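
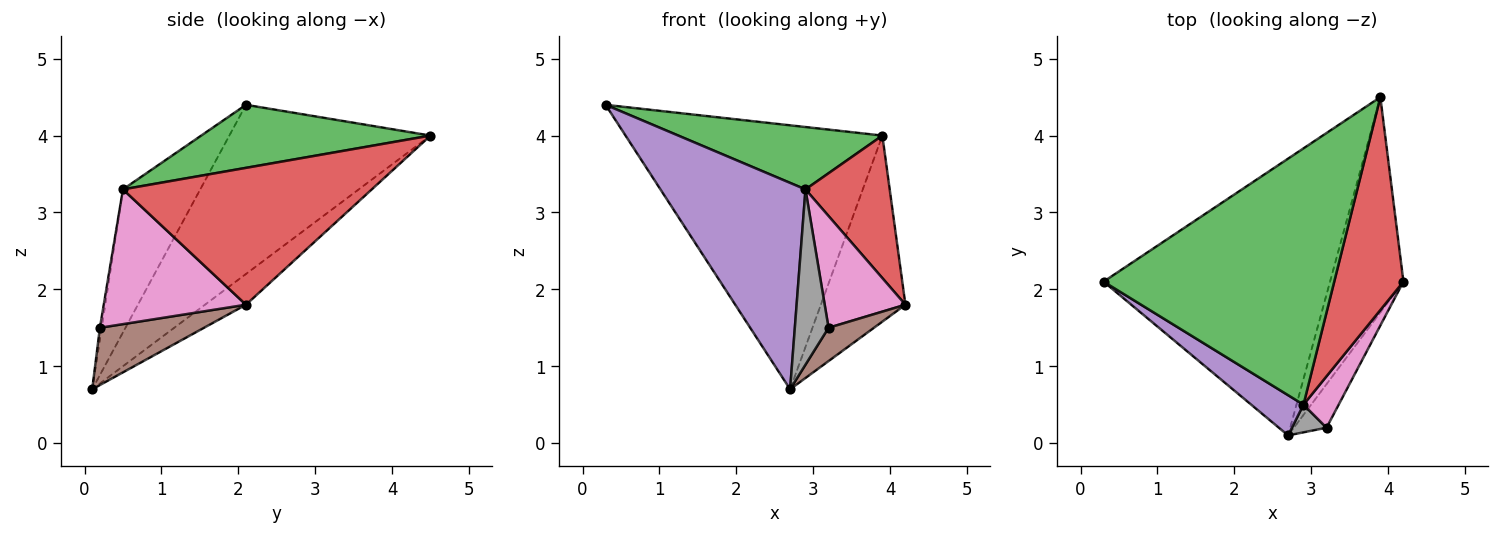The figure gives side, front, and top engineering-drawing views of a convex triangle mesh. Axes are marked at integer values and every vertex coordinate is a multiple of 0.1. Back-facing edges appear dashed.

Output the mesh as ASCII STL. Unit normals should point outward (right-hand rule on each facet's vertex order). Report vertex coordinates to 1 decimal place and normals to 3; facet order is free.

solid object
 facet normal -0.475 0.607 -0.637
  outer loop
   vertex 2.7 0.1 0.7
   vertex 0.3 2.1 4.4
   vertex 3.9 4.5 4.0
  endloop
 endfacet
 facet normal -0.302 0.623 -0.721
  outer loop
   vertex 2.7 0.1 0.7
   vertex 3.9 4.5 4.0
   vertex 4.2 2.1 1.8
  endloop
 endfacet
 facet normal 0.257 -0.229 0.939
  outer loop
   vertex 2.9 0.5 3.3
   vertex 3.9 4.5 4.0
   vertex 0.3 2.1 4.4
  endloop
 endfacet
 facet normal 0.854 -0.289 0.432
  outer loop
   vertex 2.9 0.5 3.3
   vertex 4.2 2.1 1.8
   vertex 3.9 4.5 4.0
  endloop
 endfacet
 facet normal -0.464 -0.870 0.169
  outer loop
   vertex 2.9 0.5 3.3
   vertex 0.3 2.1 4.4
   vertex 2.7 0.1 0.7
  endloop
 endfacet
 facet normal 0.812 -0.354 -0.463
  outer loop
   vertex 3.2 0.2 1.5
   vertex 2.7 0.1 0.7
   vertex 4.2 2.1 1.8
  endloop
 endfacet
 facet normal 0.848 -0.481 0.222
  outer loop
   vertex 3.2 0.2 1.5
   vertex 4.2 2.1 1.8
   vertex 2.9 0.5 3.3
  endloop
 endfacet
 facet normal -0.052 -0.986 0.156
  outer loop
   vertex 3.2 0.2 1.5
   vertex 2.9 0.5 3.3
   vertex 2.7 0.1 0.7
  endloop
 endfacet
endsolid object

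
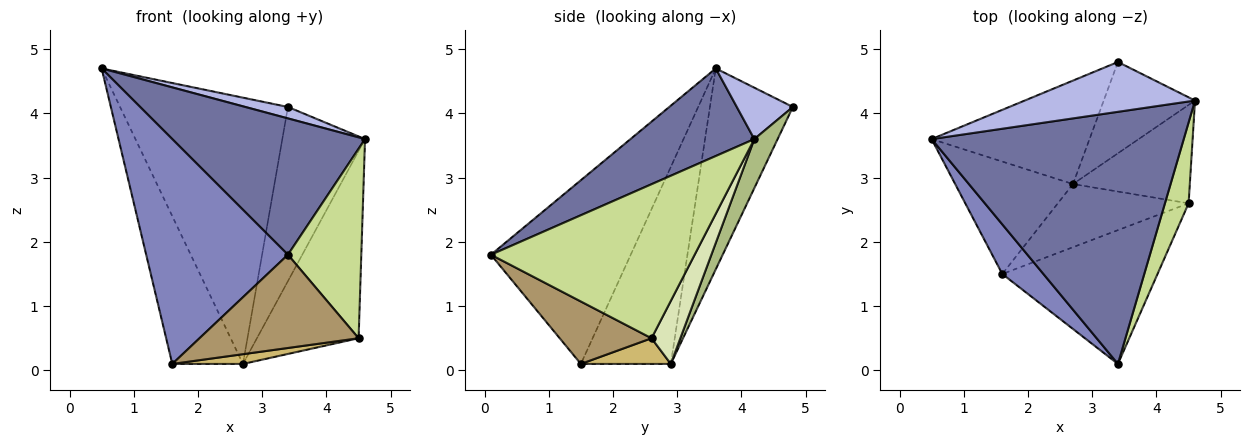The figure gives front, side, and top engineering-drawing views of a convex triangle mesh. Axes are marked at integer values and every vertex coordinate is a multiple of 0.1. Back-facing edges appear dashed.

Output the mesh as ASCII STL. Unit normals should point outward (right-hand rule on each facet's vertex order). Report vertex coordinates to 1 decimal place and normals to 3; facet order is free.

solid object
 facet normal 0.292 -0.455 0.841
  outer loop
   vertex 3.4 0.1 1.8
   vertex 4.6 4.2 3.6
   vertex 0.5 3.6 4.7
  endloop
 endfacet
 facet normal -0.694 -0.703 0.155
  outer loop
   vertex 1.6 1.5 0.1
   vertex 3.4 0.1 1.8
   vertex 0.5 3.6 4.7
  endloop
 endfacet
 facet normal -0.712 0.559 -0.425
  outer loop
   vertex 2.7 2.9 0.1
   vertex 1.6 1.5 0.1
   vertex 0.5 3.6 4.7
  endloop
 endfacet
 facet normal 0.282 -0.215 0.935
  outer loop
   vertex 3.4 4.8 4.1
   vertex 0.5 3.6 4.7
   vertex 4.6 4.2 3.6
  endloop
 endfacet
 facet normal -0.418 0.847 -0.329
  outer loop
   vertex 3.4 4.8 4.1
   vertex 2.7 2.9 0.1
   vertex 0.5 3.6 4.7
  endloop
 endfacet
 facet normal 0.242 0.859 -0.451
  outer loop
   vertex 3.4 4.8 4.1
   vertex 4.6 4.2 3.6
   vertex 2.7 2.9 0.1
  endloop
 endfacet
 facet normal 0.931 -0.335 0.143
  outer loop
   vertex 4.5 2.6 0.5
   vertex 4.6 4.2 3.6
   vertex 3.4 0.1 1.8
  endloop
 endfacet
 facet normal 0.243 0.859 -0.451
  outer loop
   vertex 4.5 2.6 0.5
   vertex 2.7 2.9 0.1
   vertex 4.6 4.2 3.6
  endloop
 endfacet
 facet normal 0.313 -0.543 -0.779
  outer loop
   vertex 4.5 2.6 0.5
   vertex 3.4 0.1 1.8
   vertex 1.6 1.5 0.1
  endloop
 endfacet
 facet normal 0.191 -0.150 -0.970
  outer loop
   vertex 4.5 2.6 0.5
   vertex 1.6 1.5 0.1
   vertex 2.7 2.9 0.1
  endloop
 endfacet
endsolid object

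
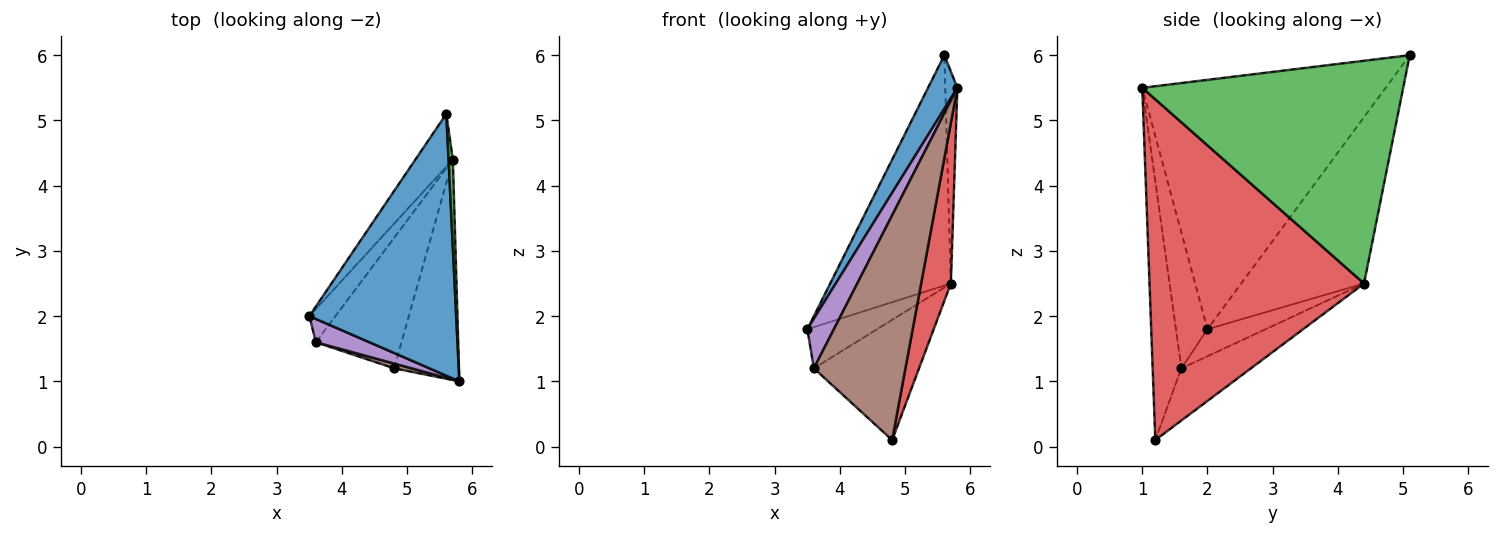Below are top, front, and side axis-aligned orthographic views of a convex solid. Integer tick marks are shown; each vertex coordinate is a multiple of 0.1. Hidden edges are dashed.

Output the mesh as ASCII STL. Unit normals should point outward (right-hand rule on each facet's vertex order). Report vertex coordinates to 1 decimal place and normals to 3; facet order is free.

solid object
 facet normal -0.857 -0.103 0.505
  outer loop
   vertex 5.6 5.1 6.0
   vertex 3.5 2.0 1.8
   vertex 5.8 1.0 5.5
  endloop
 endfacet
 facet normal -0.704 0.692 -0.159
  outer loop
   vertex 5.7 4.4 2.5
   vertex 3.5 2.0 1.8
   vertex 5.6 5.1 6.0
  endloop
 endfacet
 facet normal 0.999 0.046 0.019
  outer loop
   vertex 5.7 4.4 2.5
   vertex 5.6 5.1 6.0
   vertex 5.8 1.0 5.5
  endloop
 endfacet
 facet normal 0.973 -0.135 -0.185
  outer loop
   vertex 5.7 4.4 2.5
   vertex 5.8 1.0 5.5
   vertex 4.8 1.2 0.1
  endloop
 endfacet
 facet normal -0.733 -0.616 0.289
  outer loop
   vertex 3.6 1.6 1.2
   vertex 5.8 1.0 5.5
   vertex 3.5 2.0 1.8
  endloop
 endfacet
 facet normal -0.300 -0.954 0.020
  outer loop
   vertex 3.6 1.6 1.2
   vertex 4.8 1.2 0.1
   vertex 5.8 1.0 5.5
  endloop
 endfacet
 facet normal -0.545 0.653 -0.526
  outer loop
   vertex 3.6 1.6 1.2
   vertex 3.5 2.0 1.8
   vertex 5.7 4.4 2.5
  endloop
 endfacet
 facet normal -0.409 0.618 -0.671
  outer loop
   vertex 3.6 1.6 1.2
   vertex 5.7 4.4 2.5
   vertex 4.8 1.2 0.1
  endloop
 endfacet
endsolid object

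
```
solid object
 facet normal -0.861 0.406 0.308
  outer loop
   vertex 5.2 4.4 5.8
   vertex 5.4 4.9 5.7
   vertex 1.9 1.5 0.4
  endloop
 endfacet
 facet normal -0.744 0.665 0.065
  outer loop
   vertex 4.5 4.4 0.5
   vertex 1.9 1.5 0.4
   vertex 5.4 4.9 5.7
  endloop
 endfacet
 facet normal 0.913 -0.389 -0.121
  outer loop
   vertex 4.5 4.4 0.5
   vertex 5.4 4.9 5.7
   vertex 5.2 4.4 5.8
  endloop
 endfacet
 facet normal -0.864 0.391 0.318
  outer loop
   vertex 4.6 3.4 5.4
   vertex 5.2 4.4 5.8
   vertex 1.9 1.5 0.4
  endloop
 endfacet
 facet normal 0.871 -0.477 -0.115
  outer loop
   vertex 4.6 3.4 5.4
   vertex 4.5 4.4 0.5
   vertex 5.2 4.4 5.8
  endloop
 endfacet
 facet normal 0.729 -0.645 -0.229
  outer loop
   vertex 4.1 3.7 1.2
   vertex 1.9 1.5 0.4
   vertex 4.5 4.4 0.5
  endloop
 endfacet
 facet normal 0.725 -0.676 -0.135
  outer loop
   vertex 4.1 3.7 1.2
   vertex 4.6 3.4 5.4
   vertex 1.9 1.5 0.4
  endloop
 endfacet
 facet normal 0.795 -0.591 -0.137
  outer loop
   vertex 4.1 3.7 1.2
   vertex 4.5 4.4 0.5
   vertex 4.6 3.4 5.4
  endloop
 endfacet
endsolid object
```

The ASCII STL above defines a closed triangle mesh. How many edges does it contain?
12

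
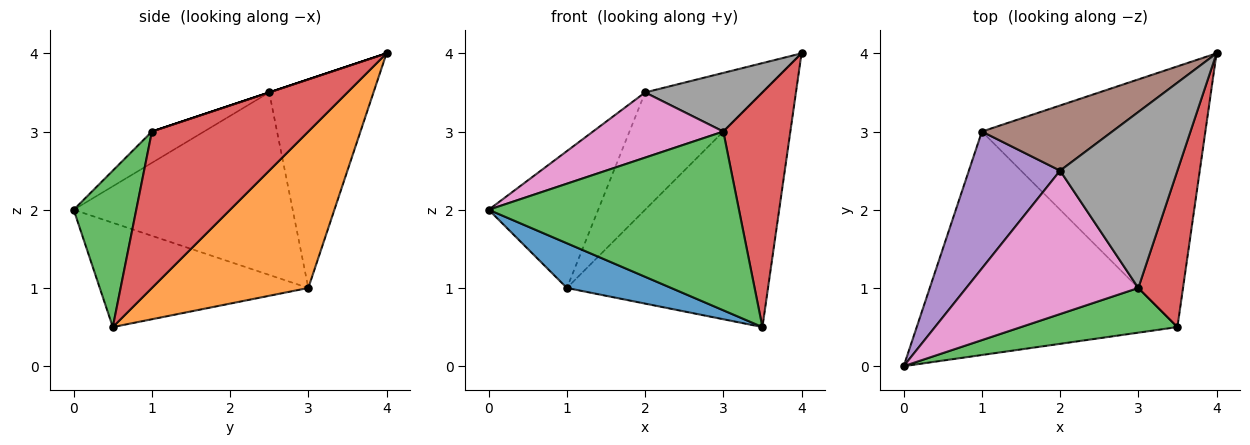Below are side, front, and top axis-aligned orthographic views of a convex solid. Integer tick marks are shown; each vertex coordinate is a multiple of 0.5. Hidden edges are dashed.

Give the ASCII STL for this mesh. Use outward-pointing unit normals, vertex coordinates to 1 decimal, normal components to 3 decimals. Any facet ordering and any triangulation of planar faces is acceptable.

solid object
 facet normal -0.365 -0.183 -0.913
  outer loop
   vertex 1.0 3.0 1.0
   vertex 3.5 0.5 0.5
   vertex 0.0 0.0 2.0
  endloop
 endfacet
 facet normal 0.462 0.593 -0.659
  outer loop
   vertex 1.0 3.0 1.0
   vertex 4.0 4.0 4.0
   vertex 3.5 0.5 0.5
  endloop
 endfacet
 facet normal 0.236 -0.943 0.236
  outer loop
   vertex 3.0 1.0 3.0
   vertex 0.0 0.0 2.0
   vertex 3.5 0.5 0.5
  endloop
 endfacet
 facet normal 0.889 -0.381 0.254
  outer loop
   vertex 3.0 1.0 3.0
   vertex 3.5 0.5 0.5
   vertex 4.0 4.0 4.0
  endloop
 endfacet
 facet normal -0.816 0.408 0.408
  outer loop
   vertex 2.0 2.5 3.5
   vertex 1.0 3.0 1.0
   vertex 0.0 0.0 2.0
  endloop
 endfacet
 facet normal -0.614 0.690 0.383
  outer loop
   vertex 2.0 2.5 3.5
   vertex 4.0 4.0 4.0
   vertex 1.0 3.0 1.0
  endloop
 endfacet
 facet normal -0.163 -0.408 0.898
  outer loop
   vertex 2.0 2.5 3.5
   vertex 0.0 0.0 2.0
   vertex 3.0 1.0 3.0
  endloop
 endfacet
 facet normal 0.000 -0.316 0.949
  outer loop
   vertex 2.0 2.5 3.5
   vertex 3.0 1.0 3.0
   vertex 4.0 4.0 4.0
  endloop
 endfacet
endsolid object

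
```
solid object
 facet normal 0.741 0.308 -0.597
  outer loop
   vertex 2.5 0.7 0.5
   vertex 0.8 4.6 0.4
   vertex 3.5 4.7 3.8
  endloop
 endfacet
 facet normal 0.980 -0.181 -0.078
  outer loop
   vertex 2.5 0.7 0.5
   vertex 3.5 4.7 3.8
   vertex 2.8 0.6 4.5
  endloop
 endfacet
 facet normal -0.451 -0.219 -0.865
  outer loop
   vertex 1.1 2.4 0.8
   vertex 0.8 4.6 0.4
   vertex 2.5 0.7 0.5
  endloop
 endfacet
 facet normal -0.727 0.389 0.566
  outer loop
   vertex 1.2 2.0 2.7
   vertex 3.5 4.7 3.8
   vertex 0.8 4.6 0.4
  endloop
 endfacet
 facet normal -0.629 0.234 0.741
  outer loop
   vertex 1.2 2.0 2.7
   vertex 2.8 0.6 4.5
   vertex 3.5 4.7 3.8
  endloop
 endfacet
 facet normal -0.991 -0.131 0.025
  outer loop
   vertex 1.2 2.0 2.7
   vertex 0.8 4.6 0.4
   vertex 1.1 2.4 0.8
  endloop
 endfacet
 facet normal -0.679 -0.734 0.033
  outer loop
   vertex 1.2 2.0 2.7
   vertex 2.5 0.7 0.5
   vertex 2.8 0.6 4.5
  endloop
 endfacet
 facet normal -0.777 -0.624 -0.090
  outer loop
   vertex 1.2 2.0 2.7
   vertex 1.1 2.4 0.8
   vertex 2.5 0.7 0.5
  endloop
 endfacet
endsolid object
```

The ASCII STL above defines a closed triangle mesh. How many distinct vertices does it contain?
6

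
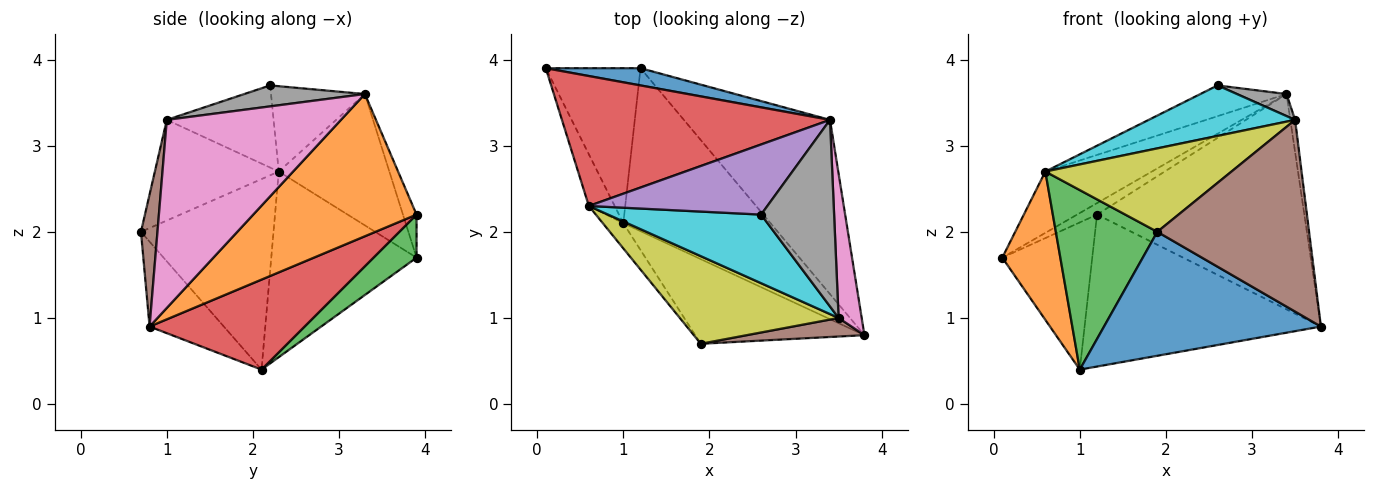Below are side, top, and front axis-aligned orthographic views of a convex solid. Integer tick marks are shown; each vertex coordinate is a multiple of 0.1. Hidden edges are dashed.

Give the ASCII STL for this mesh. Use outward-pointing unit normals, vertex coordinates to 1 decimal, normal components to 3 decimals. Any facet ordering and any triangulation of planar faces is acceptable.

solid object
 facet normal -0.272 -0.795 -0.542
  outer loop
   vertex 1.0 2.1 0.4
   vertex 3.8 0.8 0.9
   vertex 1.9 0.7 2.0
  endloop
 endfacet
 facet normal -0.921 -0.368 -0.128
  outer loop
   vertex 0.6 2.3 2.7
   vertex 0.1 3.9 1.7
   vertex 1.0 2.1 0.4
  endloop
 endfacet
 facet normal -0.791 -0.606 -0.085
  outer loop
   vertex 0.6 2.3 2.7
   vertex 1.0 2.1 0.4
   vertex 1.9 0.7 2.0
  endloop
 endfacet
 facet normal -0.405 0.390 0.827
  outer loop
   vertex 0.6 2.3 2.7
   vertex 3.4 3.3 3.6
   vertex 0.1 3.9 1.7
  endloop
 endfacet
 facet normal -0.401 0.368 0.839
  outer loop
   vertex 0.6 2.3 2.7
   vertex 2.6 2.2 3.7
   vertex 3.4 3.3 3.6
  endloop
 endfacet
 facet normal 0.108 -0.990 0.096
  outer loop
   vertex 3.5 1.0 3.3
   vertex 1.9 0.7 2.0
   vertex 3.8 0.8 0.9
  endloop
 endfacet
 facet normal 0.992 0.027 0.122
  outer loop
   vertex 3.5 1.0 3.3
   vertex 3.8 0.8 0.9
   vertex 3.4 3.3 3.6
  endloop
 endfacet
 facet normal 0.274 -0.113 0.955
  outer loop
   vertex 3.5 1.0 3.3
   vertex 3.4 3.3 3.6
   vertex 2.6 2.2 3.7
  endloop
 endfacet
 facet normal -0.417 -0.627 0.658
  outer loop
   vertex 3.5 1.0 3.3
   vertex 0.6 2.3 2.7
   vertex 1.9 0.7 2.0
  endloop
 endfacet
 facet normal -0.397 -0.544 0.739
  outer loop
   vertex 3.5 1.0 3.3
   vertex 2.6 2.2 3.7
   vertex 0.6 2.3 2.7
  endloop
 endfacet
 facet normal -0.354 0.519 0.778
  outer loop
   vertex 1.2 3.9 2.2
   vertex 0.1 3.9 1.7
   vertex 3.4 3.3 3.6
  endloop
 endfacet
 facet normal 0.522 0.663 -0.536
  outer loop
   vertex 1.2 3.9 2.2
   vertex 3.4 3.3 3.6
   vertex 3.8 0.8 0.9
  endloop
 endfacet
 facet normal 0.313 0.654 -0.689
  outer loop
   vertex 1.2 3.9 2.2
   vertex 1.0 2.1 0.4
   vertex 0.1 3.9 1.7
  endloop
 endfacet
 facet normal 0.408 0.622 -0.668
  outer loop
   vertex 1.2 3.9 2.2
   vertex 3.8 0.8 0.9
   vertex 1.0 2.1 0.4
  endloop
 endfacet
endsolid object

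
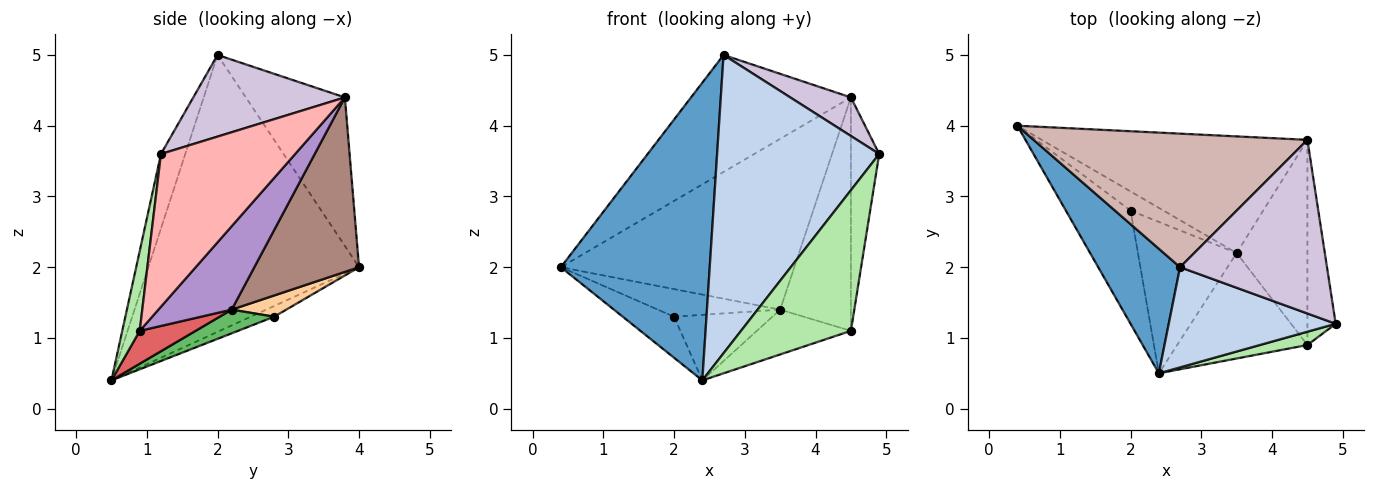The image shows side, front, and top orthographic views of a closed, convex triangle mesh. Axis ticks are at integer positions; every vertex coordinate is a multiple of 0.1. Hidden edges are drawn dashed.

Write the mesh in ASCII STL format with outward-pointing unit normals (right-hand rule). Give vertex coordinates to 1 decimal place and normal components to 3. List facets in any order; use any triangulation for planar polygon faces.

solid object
 facet normal -0.794 -0.561 0.235
  outer loop
   vertex 2.7 2.0 5.0
   vertex 0.4 4.0 2.0
   vertex 2.4 0.5 0.4
  endloop
 endfacet
 facet normal -0.141 -0.939 0.315
  outer loop
   vertex 2.7 2.0 5.0
   vertex 2.4 0.5 0.4
   vertex 4.9 1.2 3.6
  endloop
 endfacet
 facet normal -0.154 0.337 -0.929
  outer loop
   vertex 2.0 2.8 1.3
   vertex 2.4 0.5 0.4
   vertex 0.4 4.0 2.0
  endloop
 endfacet
 facet normal 0.344 0.771 -0.535
  outer loop
   vertex 2.0 2.8 1.3
   vertex 0.4 4.0 2.0
   vertex 3.5 2.2 1.4
  endloop
 endfacet
 facet normal 0.215 0.388 -0.896
  outer loop
   vertex 2.0 2.8 1.3
   vertex 3.5 2.2 1.4
   vertex 2.4 0.5 0.4
  endloop
 endfacet
 facet normal 0.156 -0.983 0.093
  outer loop
   vertex 4.5 0.9 1.1
   vertex 4.9 1.2 3.6
   vertex 2.4 0.5 0.4
  endloop
 endfacet
 facet normal 0.226 0.381 -0.896
  outer loop
   vertex 4.5 0.9 1.1
   vertex 2.4 0.5 0.4
   vertex 3.5 2.2 1.4
  endloop
 endfacet
 facet normal 0.963 0.203 -0.178
  outer loop
   vertex 4.5 3.8 4.4
   vertex 4.9 1.2 3.6
   vertex 4.5 0.9 1.1
  endloop
 endfacet
 facet normal 0.614 0.593 -0.521
  outer loop
   vertex 4.5 3.8 4.4
   vertex 4.5 0.9 1.1
   vertex 3.5 2.2 1.4
  endloop
 endfacet
 facet normal 0.477 -0.191 0.858
  outer loop
   vertex 4.5 3.8 4.4
   vertex 2.7 2.0 5.0
   vertex 4.9 1.2 3.6
  endloop
 endfacet
 facet normal 0.347 0.774 -0.529
  outer loop
   vertex 4.5 3.8 4.4
   vertex 3.5 2.2 1.4
   vertex 0.4 4.0 2.0
  endloop
 endfacet
 facet normal -0.378 0.610 0.696
  outer loop
   vertex 4.5 3.8 4.4
   vertex 0.4 4.0 2.0
   vertex 2.7 2.0 5.0
  endloop
 endfacet
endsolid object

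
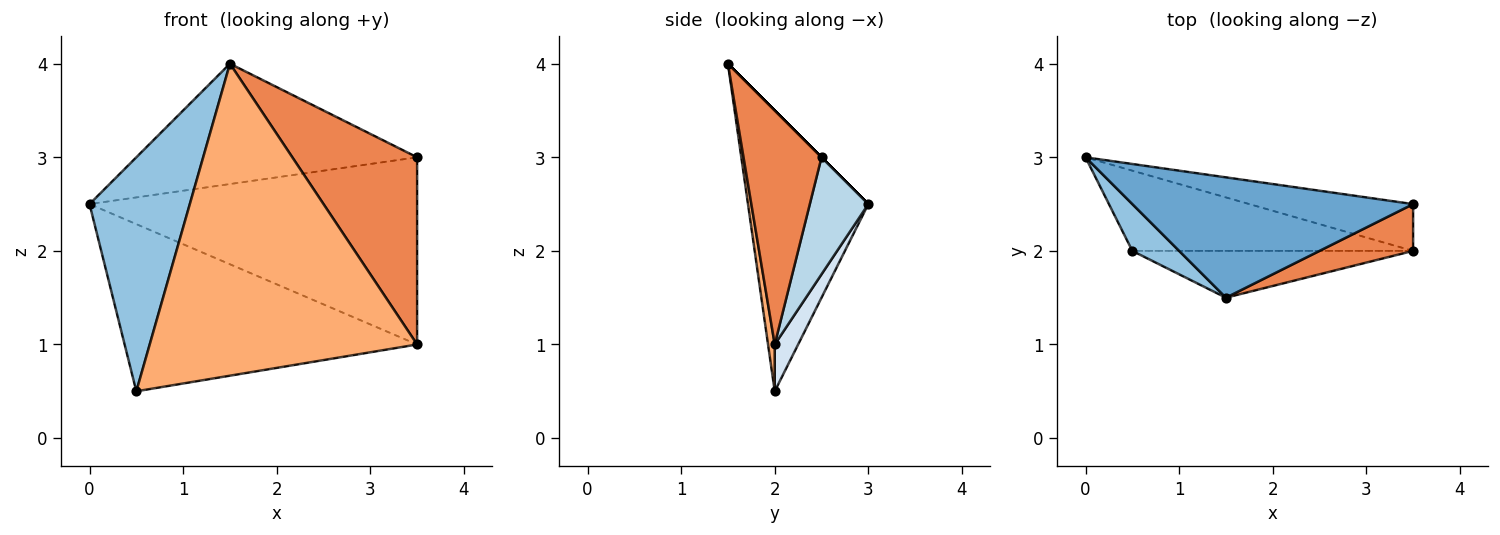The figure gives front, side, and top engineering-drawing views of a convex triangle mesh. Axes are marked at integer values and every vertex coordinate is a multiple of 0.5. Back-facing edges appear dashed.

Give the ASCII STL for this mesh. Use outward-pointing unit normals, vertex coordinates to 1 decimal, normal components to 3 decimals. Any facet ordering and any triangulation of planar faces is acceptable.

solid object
 facet normal 0.000 0.707 0.707
  outer loop
   vertex 1.5 1.5 4.0
   vertex 3.5 2.5 3.0
   vertex 0.0 3.0 2.5
  endloop
 endfacet
 facet normal -0.762 -0.635 0.127
  outer loop
   vertex 0.5 2.0 0.5
   vertex 1.5 1.5 4.0
   vertex 0.0 3.0 2.5
  endloop
 endfacet
 facet normal 0.171 0.956 -0.239
  outer loop
   vertex 3.5 2.0 1.0
   vertex 0.0 3.0 2.5
   vertex 3.5 2.5 3.0
  endloop
 endfacet
 facet normal 0.072 0.899 -0.432
  outer loop
   vertex 3.5 2.0 1.0
   vertex 0.5 2.0 0.5
   vertex 0.0 3.0 2.5
  endloop
 endfacet
 facet normal 0.518 -0.830 0.207
  outer loop
   vertex 3.5 2.0 1.0
   vertex 3.5 2.5 3.0
   vertex 1.5 1.5 4.0
  endloop
 endfacet
 facet normal 0.025 -0.989 -0.148
  outer loop
   vertex 3.5 2.0 1.0
   vertex 1.5 1.5 4.0
   vertex 0.5 2.0 0.5
  endloop
 endfacet
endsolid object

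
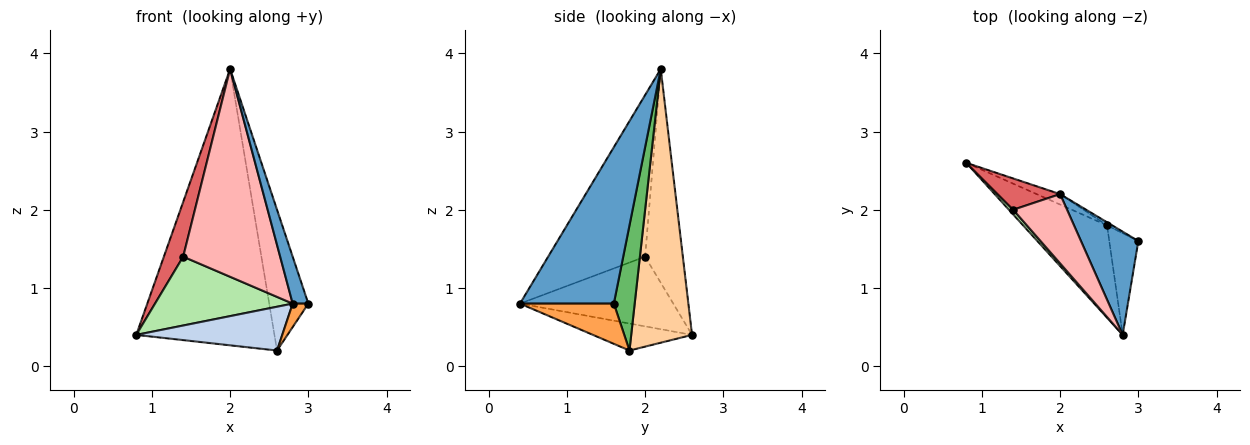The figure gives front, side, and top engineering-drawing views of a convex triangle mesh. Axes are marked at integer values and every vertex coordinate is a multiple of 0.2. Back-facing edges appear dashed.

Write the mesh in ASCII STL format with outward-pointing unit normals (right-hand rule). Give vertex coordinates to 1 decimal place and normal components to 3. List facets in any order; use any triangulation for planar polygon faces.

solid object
 facet normal 0.928 -0.155 0.340
  outer loop
   vertex 2.0 2.2 3.8
   vertex 2.8 0.4 0.8
   vertex 3.0 1.6 0.8
  endloop
 endfacet
 facet normal -0.279 -0.412 -0.867
  outer loop
   vertex 2.6 1.8 0.2
   vertex 2.8 0.4 0.8
   vertex 0.8 2.6 0.4
  endloop
 endfacet
 facet normal 0.803 -0.134 -0.580
  outer loop
   vertex 2.6 1.8 0.2
   vertex 3.0 1.6 0.8
   vertex 2.8 0.4 0.8
  endloop
 endfacet
 facet normal 0.403 0.915 -0.035
  outer loop
   vertex 2.6 1.8 0.2
   vertex 0.8 2.6 0.4
   vertex 2.0 2.2 3.8
  endloop
 endfacet
 facet normal 0.470 0.882 -0.020
  outer loop
   vertex 2.6 1.8 0.2
   vertex 2.0 2.2 3.8
   vertex 3.0 1.6 0.8
  endloop
 endfacet
 facet normal -0.743 -0.667 0.046
  outer loop
   vertex 1.4 2.0 1.4
   vertex 0.8 2.6 0.4
   vertex 2.8 0.4 0.8
  endloop
 endfacet
 facet normal -0.861 -0.441 0.252
  outer loop
   vertex 1.4 2.0 1.4
   vertex 2.0 2.2 3.8
   vertex 0.8 2.6 0.4
  endloop
 endfacet
 facet normal -0.688 -0.688 0.229
  outer loop
   vertex 1.4 2.0 1.4
   vertex 2.8 0.4 0.8
   vertex 2.0 2.2 3.8
  endloop
 endfacet
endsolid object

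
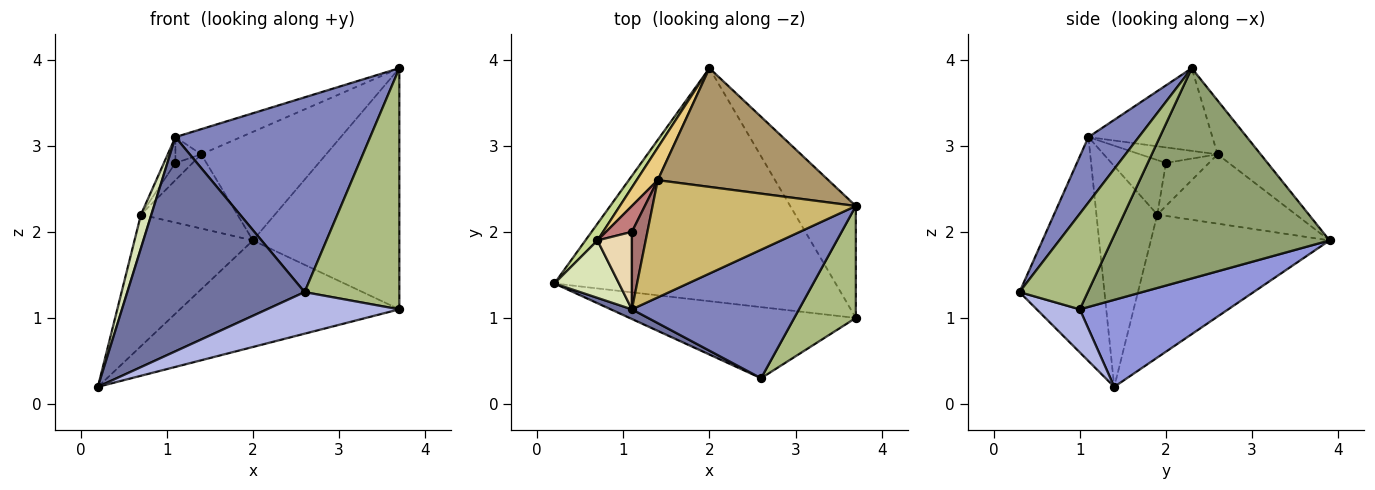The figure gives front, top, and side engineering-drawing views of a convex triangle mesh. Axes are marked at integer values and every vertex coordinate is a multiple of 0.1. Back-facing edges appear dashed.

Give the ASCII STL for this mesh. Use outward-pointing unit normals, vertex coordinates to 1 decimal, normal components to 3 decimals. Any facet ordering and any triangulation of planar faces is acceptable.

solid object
 facet normal -0.432 -0.901 0.041
  outer loop
   vertex 1.1 1.1 3.1
   vertex 0.2 1.4 0.2
   vertex 2.6 0.3 1.3
  endloop
 endfacet
 facet normal 0.211 -0.816 0.538
  outer loop
   vertex 1.1 1.1 3.1
   vertex 2.6 0.3 1.3
   vertex 3.7 2.3 3.9
  endloop
 endfacet
 facet normal 0.271 0.400 -0.875
  outer loop
   vertex 3.7 1.0 1.1
   vertex 0.2 1.4 0.2
   vertex 2.0 3.9 1.9
  endloop
 endfacet
 facet normal 0.162 -0.498 -0.852
  outer loop
   vertex 3.7 1.0 1.1
   vertex 2.6 0.3 1.3
   vertex 0.2 1.4 0.2
  endloop
 endfacet
 facet normal 0.803 0.540 -0.251
  outer loop
   vertex 3.7 1.0 1.1
   vertex 2.0 3.9 1.9
   vertex 3.7 2.3 3.9
  endloop
 endfacet
 facet normal 0.547 -0.759 0.352
  outer loop
   vertex 3.7 1.0 1.1
   vertex 3.7 2.3 3.9
   vertex 2.6 0.3 1.3
  endloop
 endfacet
 facet normal -0.832 0.551 0.070
  outer loop
   vertex 0.7 1.9 2.2
   vertex 2.0 3.9 1.9
   vertex 0.2 1.4 0.2
  endloop
 endfacet
 facet normal -0.947 -0.162 0.277
  outer loop
   vertex 0.7 1.9 2.2
   vertex 0.2 1.4 0.2
   vertex 1.1 1.1 3.1
  endloop
 endfacet
 facet normal -0.227 0.657 0.719
  outer loop
   vertex 1.4 2.6 2.9
   vertex 3.7 2.3 3.9
   vertex 2.0 3.9 1.9
  endloop
 endfacet
 facet normal -0.370 0.195 0.909
  outer loop
   vertex 1.4 2.6 2.9
   vertex 1.1 1.1 3.1
   vertex 3.7 2.3 3.9
  endloop
 endfacet
 facet normal -0.796 0.554 0.242
  outer loop
   vertex 1.4 2.6 2.9
   vertex 2.0 3.9 1.9
   vertex 0.7 1.9 2.2
  endloop
 endfacet
 facet normal -0.832 0.175 0.526
  outer loop
   vertex 1.1 2.0 2.8
   vertex 0.7 1.9 2.2
   vertex 1.1 1.1 3.1
  endloop
 endfacet
 facet normal -0.688 0.229 0.688
  outer loop
   vertex 1.1 2.0 2.8
   vertex 1.1 1.1 3.1
   vertex 1.4 2.6 2.9
  endloop
 endfacet
 facet normal -0.811 0.324 0.487
  outer loop
   vertex 1.1 2.0 2.8
   vertex 1.4 2.6 2.9
   vertex 0.7 1.9 2.2
  endloop
 endfacet
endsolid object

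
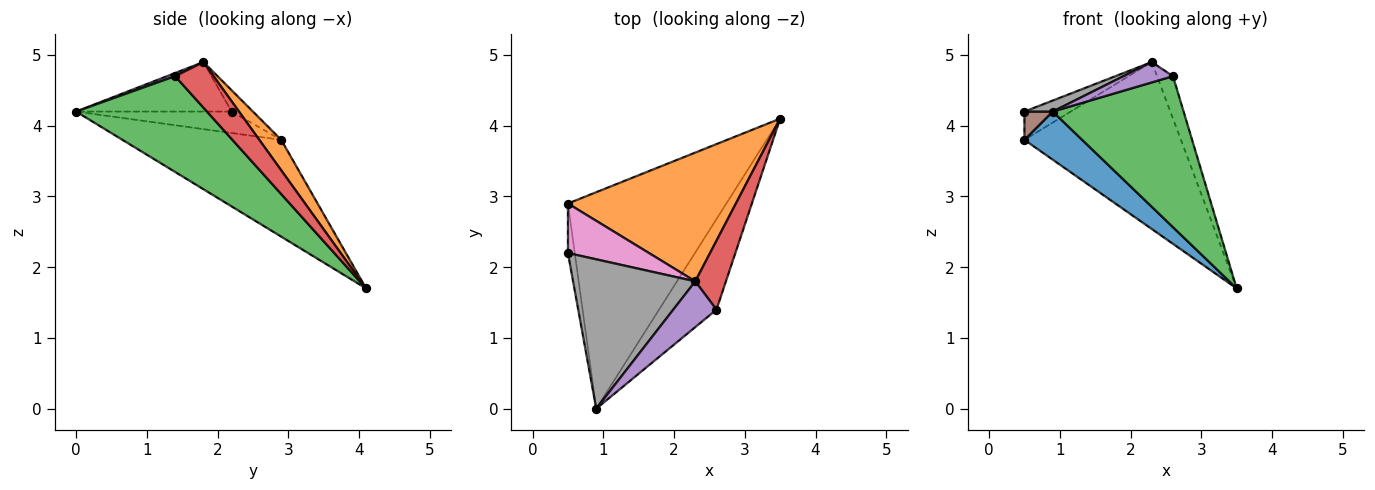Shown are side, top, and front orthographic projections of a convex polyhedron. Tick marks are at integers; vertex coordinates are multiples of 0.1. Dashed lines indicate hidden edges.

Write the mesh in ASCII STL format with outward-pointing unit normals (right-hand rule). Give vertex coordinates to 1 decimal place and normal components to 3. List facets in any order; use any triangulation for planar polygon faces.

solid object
 facet normal -0.512 -0.186 -0.838
  outer loop
   vertex 0.9 0.0 4.2
   vertex 0.5 2.9 3.8
   vertex 3.5 4.1 1.7
  endloop
 endfacet
 facet normal 0.110 0.787 0.607
  outer loop
   vertex 2.3 1.8 4.9
   vertex 3.5 4.1 1.7
   vertex 0.5 2.9 3.8
  endloop
 endfacet
 facet normal 0.651 -0.651 -0.391
  outer loop
   vertex 2.6 1.4 4.7
   vertex 0.9 0.0 4.2
   vertex 3.5 4.1 1.7
  endloop
 endfacet
 facet normal 0.785 0.325 0.528
  outer loop
   vertex 2.6 1.4 4.7
   vertex 3.5 4.1 1.7
   vertex 2.3 1.8 4.9
  endloop
 endfacet
 facet normal 0.066 -0.406 0.911
  outer loop
   vertex 2.6 1.4 4.7
   vertex 2.3 1.8 4.9
   vertex 0.9 0.0 4.2
  endloop
 endfacet
 facet normal -0.939 -0.171 -0.299
  outer loop
   vertex 0.5 2.2 4.2
   vertex 0.5 2.9 3.8
   vertex 0.9 0.0 4.2
  endloop
 endfacet
 facet normal -0.222 0.484 0.847
  outer loop
   vertex 0.5 2.2 4.2
   vertex 2.3 1.8 4.9
   vertex 0.5 2.9 3.8
  endloop
 endfacet
 facet normal -0.375 -0.068 0.925
  outer loop
   vertex 0.5 2.2 4.2
   vertex 0.9 0.0 4.2
   vertex 2.3 1.8 4.9
  endloop
 endfacet
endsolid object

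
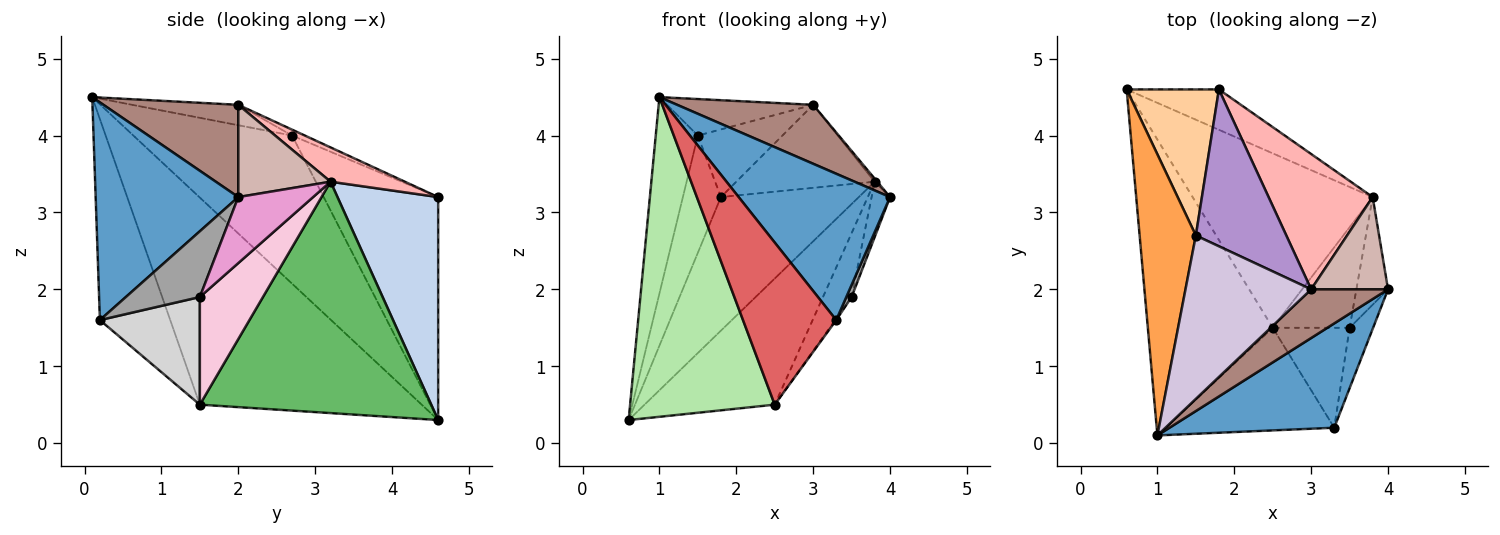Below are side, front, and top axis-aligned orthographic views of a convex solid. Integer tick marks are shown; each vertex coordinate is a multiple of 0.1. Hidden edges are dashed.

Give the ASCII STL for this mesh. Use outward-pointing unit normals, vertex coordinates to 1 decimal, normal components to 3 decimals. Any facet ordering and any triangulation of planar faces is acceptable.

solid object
 facet normal 0.609 -0.646 0.461
  outer loop
   vertex 3.3 0.2 1.6
   vertex 4.0 2.0 3.2
   vertex 1.0 0.1 4.5
  endloop
 endfacet
 facet normal 0.573 0.785 -0.237
  outer loop
   vertex 3.8 3.2 3.4
   vertex 0.6 4.6 0.3
   vertex 1.8 4.6 3.2
  endloop
 endfacet
 facet normal -0.907 0.241 0.344
  outer loop
   vertex 1.5 2.7 4.0
   vertex 0.6 4.6 0.3
   vertex 1.0 0.1 4.5
  endloop
 endfacet
 facet normal -0.883 0.293 0.366
  outer loop
   vertex 1.5 2.7 4.0
   vertex 1.8 4.6 3.2
   vertex 0.6 4.6 0.3
  endloop
 endfacet
 facet normal 0.721 0.406 -0.561
  outer loop
   vertex 2.5 1.5 0.5
   vertex 0.6 4.6 0.3
   vertex 3.8 3.2 3.4
  endloop
 endfacet
 facet normal -0.748 -0.487 -0.451
  outer loop
   vertex 2.5 1.5 0.5
   vertex 1.0 0.1 4.5
   vertex 0.6 4.6 0.3
  endloop
 endfacet
 facet normal -0.538 -0.712 -0.451
  outer loop
   vertex 2.5 1.5 0.5
   vertex 3.3 0.2 1.6
   vertex 1.0 0.1 4.5
  endloop
 endfacet
 facet normal 0.270 0.504 0.821
  outer loop
   vertex 3.0 2.0 4.4
   vertex 3.8 3.2 3.4
   vertex 1.8 4.6 3.2
  endloop
 endfacet
 facet normal -0.060 0.395 0.917
  outer loop
   vertex 3.0 2.0 4.4
   vertex 1.8 4.6 3.2
   vertex 1.5 2.7 4.0
  endloop
 endfacet
 facet normal -0.156 0.215 0.964
  outer loop
   vertex 3.0 2.0 4.4
   vertex 1.5 2.7 4.0
   vertex 1.0 0.1 4.5
  endloop
 endfacet
 facet normal 0.607 -0.613 0.506
  outer loop
   vertex 3.0 2.0 4.4
   vertex 1.0 0.1 4.5
   vertex 4.0 2.0 3.2
  endloop
 endfacet
 facet normal 0.768 0.021 0.640
  outer loop
   vertex 3.0 2.0 4.4
   vertex 4.0 2.0 3.2
   vertex 3.8 3.2 3.4
  endloop
 endfacet
 facet normal 0.880 0.217 -0.422
  outer loop
   vertex 3.5 1.5 1.9
   vertex 3.8 3.2 3.4
   vertex 4.0 2.0 3.2
  endloop
 endfacet
 facet normal 0.763 0.346 -0.545
  outer loop
   vertex 3.5 1.5 1.9
   vertex 2.5 1.5 0.5
   vertex 3.8 3.2 3.4
  endloop
 endfacet
 facet normal 0.940 -0.067 -0.336
  outer loop
   vertex 3.5 1.5 1.9
   vertex 4.0 2.0 3.2
   vertex 3.3 0.2 1.6
  endloop
 endfacet
 facet normal 0.814 0.009 -0.581
  outer loop
   vertex 3.5 1.5 1.9
   vertex 3.3 0.2 1.6
   vertex 2.5 1.5 0.5
  endloop
 endfacet
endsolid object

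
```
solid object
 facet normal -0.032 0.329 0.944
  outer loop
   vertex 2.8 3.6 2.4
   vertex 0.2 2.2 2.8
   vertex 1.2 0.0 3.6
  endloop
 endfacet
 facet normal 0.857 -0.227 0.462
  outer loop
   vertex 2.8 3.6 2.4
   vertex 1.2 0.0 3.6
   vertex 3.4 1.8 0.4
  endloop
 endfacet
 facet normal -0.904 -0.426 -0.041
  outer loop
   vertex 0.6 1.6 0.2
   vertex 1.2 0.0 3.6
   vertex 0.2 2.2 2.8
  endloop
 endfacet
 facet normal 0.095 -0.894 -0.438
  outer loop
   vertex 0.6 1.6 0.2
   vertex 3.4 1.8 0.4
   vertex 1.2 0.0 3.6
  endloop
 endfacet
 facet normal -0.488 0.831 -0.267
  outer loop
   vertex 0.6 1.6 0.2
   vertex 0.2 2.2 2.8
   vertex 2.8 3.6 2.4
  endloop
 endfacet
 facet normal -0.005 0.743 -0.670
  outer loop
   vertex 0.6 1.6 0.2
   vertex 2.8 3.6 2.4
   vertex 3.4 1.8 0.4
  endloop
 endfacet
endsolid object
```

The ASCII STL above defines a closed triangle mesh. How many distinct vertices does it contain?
5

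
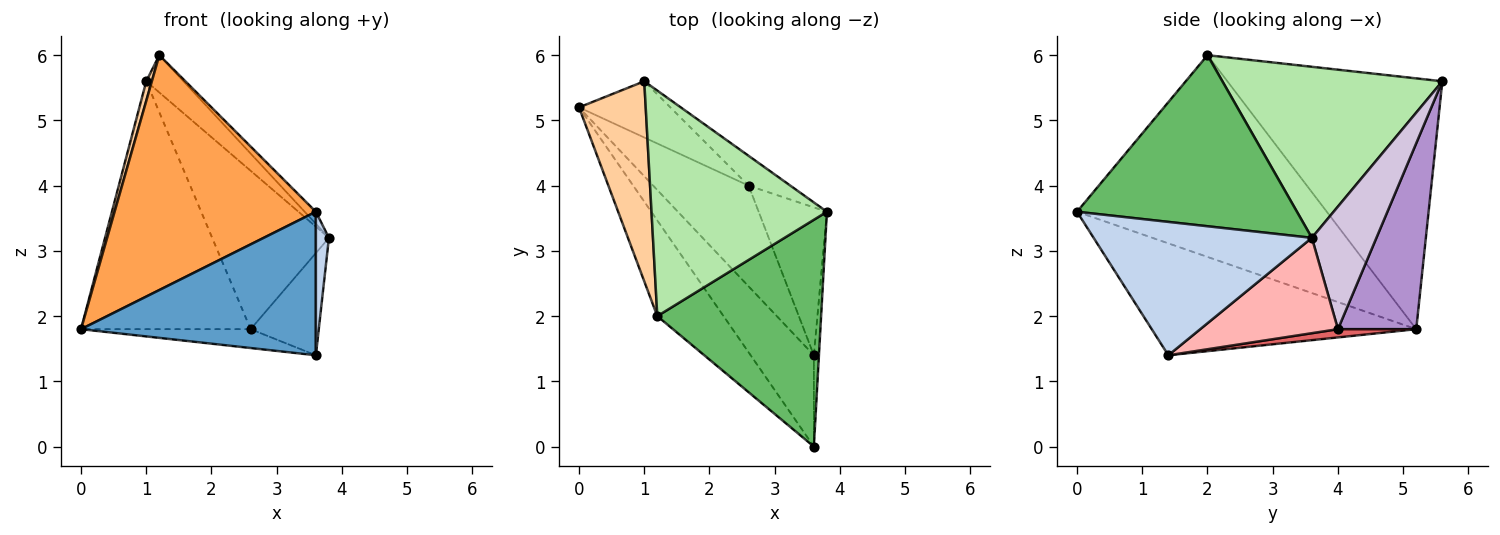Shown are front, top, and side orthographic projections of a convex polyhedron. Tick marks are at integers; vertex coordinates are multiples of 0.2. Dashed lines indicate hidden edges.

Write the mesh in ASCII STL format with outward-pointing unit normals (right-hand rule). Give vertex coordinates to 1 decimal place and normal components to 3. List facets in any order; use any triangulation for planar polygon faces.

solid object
 facet normal -0.689 -0.612 -0.389
  outer loop
   vertex 3.6 1.4 1.4
   vertex 3.6 0.0 3.6
   vertex 0.0 5.2 1.8
  endloop
 endfacet
 facet normal 0.997 -0.060 -0.038
  outer loop
   vertex 3.6 1.4 1.4
   vertex 3.8 3.6 3.2
   vertex 3.6 0.0 3.6
  endloop
 endfacet
 facet normal -0.754 -0.608 -0.248
  outer loop
   vertex 1.2 2.0 6.0
   vertex 0.0 5.2 1.8
   vertex 3.6 0.0 3.6
  endloop
 endfacet
 facet normal -0.966 -0.025 0.257
  outer loop
   vertex 1.2 2.0 6.0
   vertex 1.0 5.6 5.6
   vertex 0.0 5.2 1.8
  endloop
 endfacet
 facet normal 0.722 0.037 0.691
  outer loop
   vertex 1.2 2.0 6.0
   vertex 3.6 0.0 3.6
   vertex 3.8 3.6 3.2
  endloop
 endfacet
 facet normal 0.693 0.118 0.711
  outer loop
   vertex 1.2 2.0 6.0
   vertex 3.8 3.6 3.2
   vertex 1.0 5.6 5.6
  endloop
 endfacet
 facet normal 0.085 0.183 -0.979
  outer loop
   vertex 2.6 4.0 1.8
   vertex 3.6 1.4 1.4
   vertex 0.0 5.2 1.8
  endloop
 endfacet
 facet normal 0.754 0.373 -0.540
  outer loop
   vertex 2.6 4.0 1.8
   vertex 3.8 3.6 3.2
   vertex 3.6 1.4 1.4
  endloop
 endfacet
 facet normal 0.410 0.889 -0.202
  outer loop
   vertex 2.6 4.0 1.8
   vertex 0.0 5.2 1.8
   vertex 1.0 5.6 5.6
  endloop
 endfacet
 facet normal 0.477 0.863 -0.163
  outer loop
   vertex 2.6 4.0 1.8
   vertex 1.0 5.6 5.6
   vertex 3.8 3.6 3.2
  endloop
 endfacet
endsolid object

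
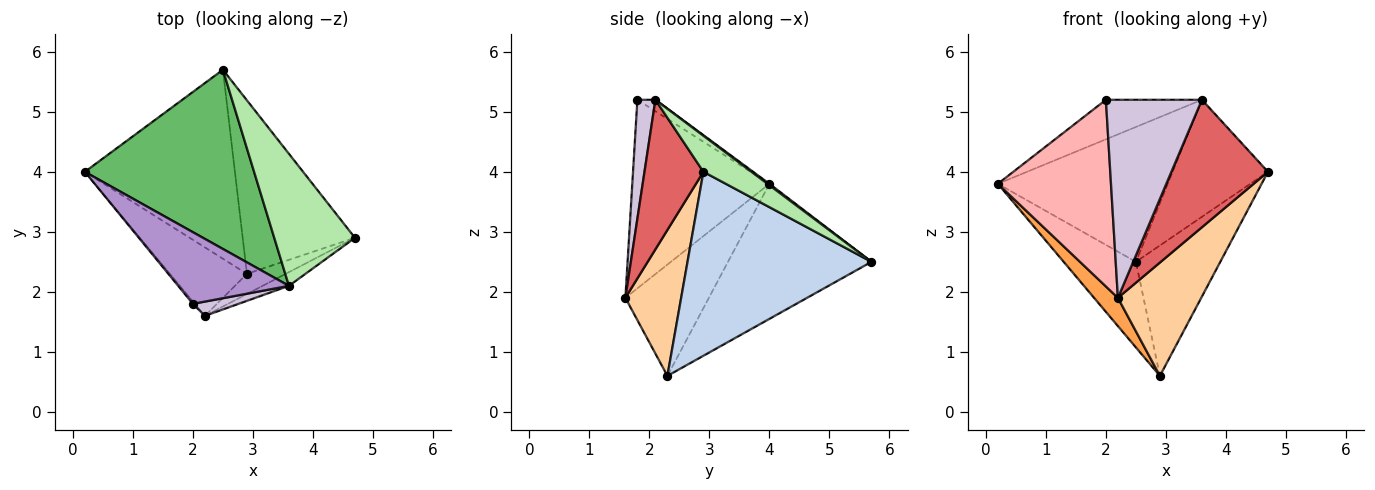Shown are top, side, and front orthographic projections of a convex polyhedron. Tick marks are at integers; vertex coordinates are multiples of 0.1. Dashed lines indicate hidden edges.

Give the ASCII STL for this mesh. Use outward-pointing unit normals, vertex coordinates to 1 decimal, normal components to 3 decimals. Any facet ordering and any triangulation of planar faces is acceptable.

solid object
 facet normal -0.634 0.319 -0.704
  outer loop
   vertex 2.9 2.3 0.6
   vertex 0.2 4.0 3.8
   vertex 2.5 5.7 2.5
  endloop
 endfacet
 facet normal 0.795 0.365 -0.485
  outer loop
   vertex 2.9 2.3 0.6
   vertex 2.5 5.7 2.5
   vertex 4.7 2.9 4.0
  endloop
 endfacet
 facet normal -0.801 -0.228 -0.554
  outer loop
   vertex 2.2 1.6 1.9
   vertex 0.2 4.0 3.8
   vertex 2.9 2.3 0.6
  endloop
 endfacet
 facet normal 0.550 -0.822 -0.146
  outer loop
   vertex 2.2 1.6 1.9
   vertex 2.9 2.3 0.6
   vertex 4.7 2.9 4.0
  endloop
 endfacet
 facet normal 0.007 0.601 0.799
  outer loop
   vertex 3.6 2.1 5.2
   vertex 2.5 5.7 2.5
   vertex 0.2 4.0 3.8
  endloop
 endfacet
 facet normal 0.317 0.629 0.710
  outer loop
   vertex 3.6 2.1 5.2
   vertex 4.7 2.9 4.0
   vertex 2.5 5.7 2.5
  endloop
 endfacet
 facet normal 0.519 -0.850 -0.091
  outer loop
   vertex 3.6 2.1 5.2
   vertex 2.2 1.6 1.9
   vertex 4.7 2.9 4.0
  endloop
 endfacet
 facet normal -0.771 -0.636 -0.008
  outer loop
   vertex 2.0 1.8 5.2
   vertex 0.2 4.0 3.8
   vertex 2.2 1.6 1.9
  endloop
 endfacet
 facet normal -0.090 0.481 0.872
  outer loop
   vertex 2.0 1.8 5.2
   vertex 3.6 2.1 5.2
   vertex 0.2 4.0 3.8
  endloop
 endfacet
 facet normal 0.184 -0.980 0.071
  outer loop
   vertex 2.0 1.8 5.2
   vertex 2.2 1.6 1.9
   vertex 3.6 2.1 5.2
  endloop
 endfacet
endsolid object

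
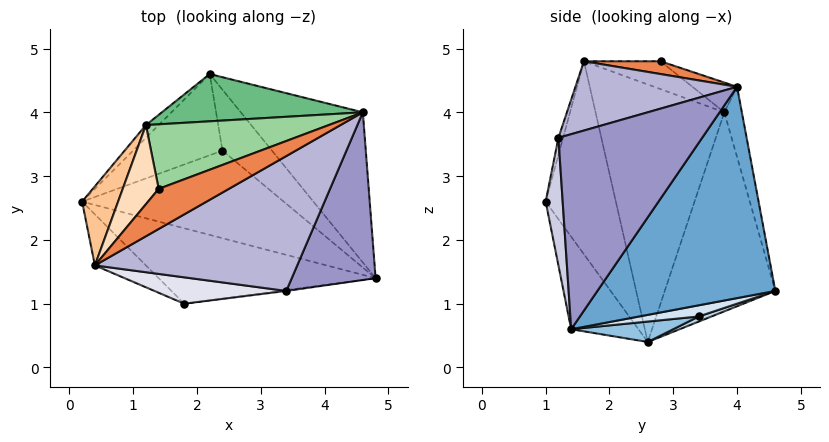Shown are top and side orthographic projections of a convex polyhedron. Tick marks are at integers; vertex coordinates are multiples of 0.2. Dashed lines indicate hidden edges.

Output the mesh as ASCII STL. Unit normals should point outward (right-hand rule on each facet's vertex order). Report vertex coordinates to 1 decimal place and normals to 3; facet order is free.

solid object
 facet normal 0.677 0.623 -0.391
  outer loop
   vertex 4.6 4.0 4.4
   vertex 4.8 1.4 0.6
   vertex 2.2 4.6 1.2
  endloop
 endfacet
 facet normal 0.098 0.215 -0.972
  outer loop
   vertex 2.4 3.4 0.8
   vertex 4.8 1.4 0.6
   vertex 0.2 2.6 0.4
  endloop
 endfacet
 facet normal 0.054 0.324 -0.945
  outer loop
   vertex 2.4 3.4 0.8
   vertex 0.2 2.6 0.4
   vertex 2.2 4.6 1.2
  endloop
 endfacet
 facet normal 0.207 0.340 -0.917
  outer loop
   vertex 2.4 3.4 0.8
   vertex 2.2 4.6 1.2
   vertex 4.8 1.4 0.6
  endloop
 endfacet
 facet normal 0.177 -0.147 0.973
  outer loop
   vertex 0.4 1.6 4.8
   vertex 4.6 4.0 4.4
   vertex 1.4 2.8 4.8
  endloop
 endfacet
 facet normal -0.697 0.715 -0.045
  outer loop
   vertex 1.2 3.8 4.0
   vertex 2.2 4.6 1.2
   vertex 0.2 2.6 0.4
  endloop
 endfacet
 facet normal -0.916 0.380 0.128
  outer loop
   vertex 1.2 3.8 4.0
   vertex 0.2 2.6 0.4
   vertex 0.4 1.6 4.8
  endloop
 endfacet
 facet normal -0.545 0.454 0.704
  outer loop
   vertex 1.2 3.8 4.0
   vertex 0.4 1.6 4.8
   vertex 1.4 2.8 4.8
  endloop
 endfacet
 facet normal -0.086 0.966 0.245
  outer loop
   vertex 1.2 3.8 4.0
   vertex 4.6 4.0 4.4
   vertex 2.2 4.6 1.2
  endloop
 endfacet
 facet normal -0.128 0.604 0.787
  outer loop
   vertex 1.2 3.8 4.0
   vertex 1.4 2.8 4.8
   vertex 4.6 4.0 4.4
  endloop
 endfacet
 facet normal -0.203 -0.856 -0.475
  outer loop
   vertex 1.8 1.0 2.6
   vertex 0.2 2.6 0.4
   vertex 4.8 1.4 0.6
  endloop
 endfacet
 facet normal -0.584 -0.797 -0.155
  outer loop
   vertex 1.8 1.0 2.6
   vertex 0.4 1.6 4.8
   vertex 0.2 2.6 0.4
  endloop
 endfacet
 facet normal 0.820 -0.452 0.352
  outer loop
   vertex 3.4 1.2 3.6
   vertex 4.8 1.4 0.6
   vertex 4.6 4.0 4.4
  endloop
 endfacet
 facet normal 0.300 -0.379 0.876
  outer loop
   vertex 3.4 1.2 3.6
   vertex 4.6 4.0 4.4
   vertex 0.4 1.6 4.8
  endloop
 endfacet
 facet normal 0.128 -0.992 -0.006
  outer loop
   vertex 3.4 1.2 3.6
   vertex 1.8 1.0 2.6
   vertex 4.8 1.4 0.6
  endloop
 endfacet
 facet normal -0.032 -0.969 0.244
  outer loop
   vertex 3.4 1.2 3.6
   vertex 0.4 1.6 4.8
   vertex 1.8 1.0 2.6
  endloop
 endfacet
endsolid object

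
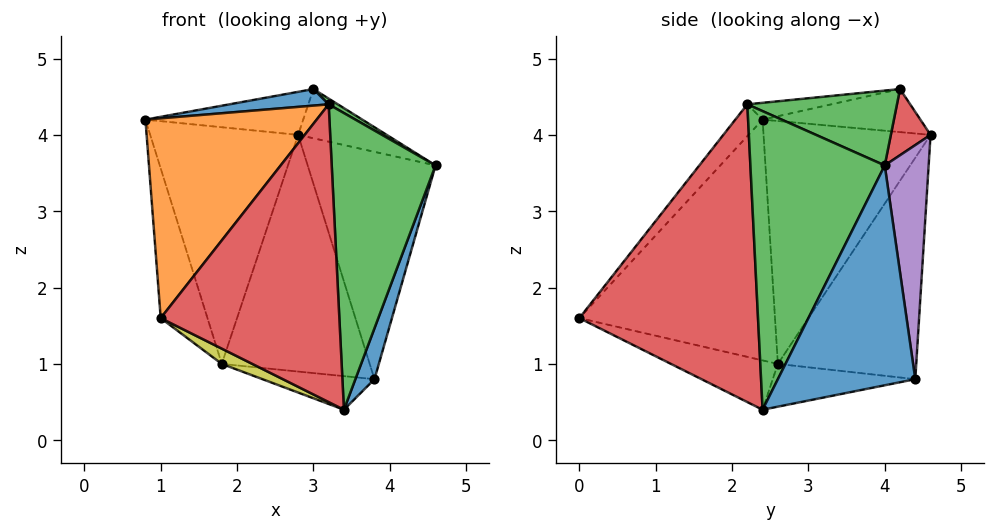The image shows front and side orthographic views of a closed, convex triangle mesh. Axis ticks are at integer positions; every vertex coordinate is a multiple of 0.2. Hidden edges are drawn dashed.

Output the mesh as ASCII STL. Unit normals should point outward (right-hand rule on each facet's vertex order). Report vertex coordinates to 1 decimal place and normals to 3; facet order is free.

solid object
 facet normal 0.948 -0.132 -0.290
  outer loop
   vertex 3.8 4.4 0.8
   vertex 4.6 4.0 3.6
   vertex 3.4 2.4 0.4
  endloop
 endfacet
 facet normal -0.117 -0.734 0.669
  outer loop
   vertex 3.2 2.2 4.4
   vertex 0.8 2.4 4.2
   vertex 1.0 0.0 1.6
  endloop
 endfacet
 facet normal 0.791 -0.611 0.009
  outer loop
   vertex 3.2 2.2 4.4
   vertex 3.4 2.4 0.4
   vertex 4.6 4.0 3.6
  endloop
 endfacet
 facet normal 0.707 -0.707 0.000
  outer loop
   vertex 3.2 2.2 4.4
   vertex 1.0 0.0 1.6
   vertex 3.4 2.4 0.4
  endloop
 endfacet
 facet normal 0.324 0.945 0.042
  outer loop
   vertex 2.8 4.6 4.0
   vertex 4.6 4.0 3.6
   vertex 3.8 4.4 0.8
  endloop
 endfacet
 facet normal -0.934 0.223 -0.278
  outer loop
   vertex 1.8 2.6 1.0
   vertex 1.0 0.0 1.6
   vertex 0.8 2.4 4.2
  endloop
 endfacet
 facet normal -0.735 0.651 -0.189
  outer loop
   vertex 1.8 2.6 1.0
   vertex 0.8 2.4 4.2
   vertex 2.8 4.6 4.0
  endloop
 endfacet
 facet normal -0.661 0.707 -0.251
  outer loop
   vertex 1.8 2.6 1.0
   vertex 2.8 4.6 4.0
   vertex 3.8 4.4 0.8
  endloop
 endfacet
 facet normal -0.361 -0.103 -0.927
  outer loop
   vertex 1.8 2.6 1.0
   vertex 3.4 2.4 0.4
   vertex 1.0 0.0 1.6
  endloop
 endfacet
 facet normal -0.313 0.246 -0.917
  outer loop
   vertex 1.8 2.6 1.0
   vertex 3.8 4.4 0.8
   vertex 3.4 2.4 0.4
  endloop
 endfacet
 facet normal -0.092 -0.108 0.990
  outer loop
   vertex 3.0 4.2 4.6
   vertex 0.8 2.4 4.2
   vertex 3.2 2.2 4.4
  endloop
 endfacet
 facet normal -0.577 0.577 0.577
  outer loop
   vertex 3.0 4.2 4.6
   vertex 2.8 4.6 4.0
   vertex 0.8 2.4 4.2
  endloop
 endfacet
 facet normal 0.527 -0.032 0.849
  outer loop
   vertex 3.0 4.2 4.6
   vertex 3.2 2.2 4.4
   vertex 4.6 4.0 3.6
  endloop
 endfacet
 facet normal 0.370 0.825 0.427
  outer loop
   vertex 3.0 4.2 4.6
   vertex 4.6 4.0 3.6
   vertex 2.8 4.6 4.0
  endloop
 endfacet
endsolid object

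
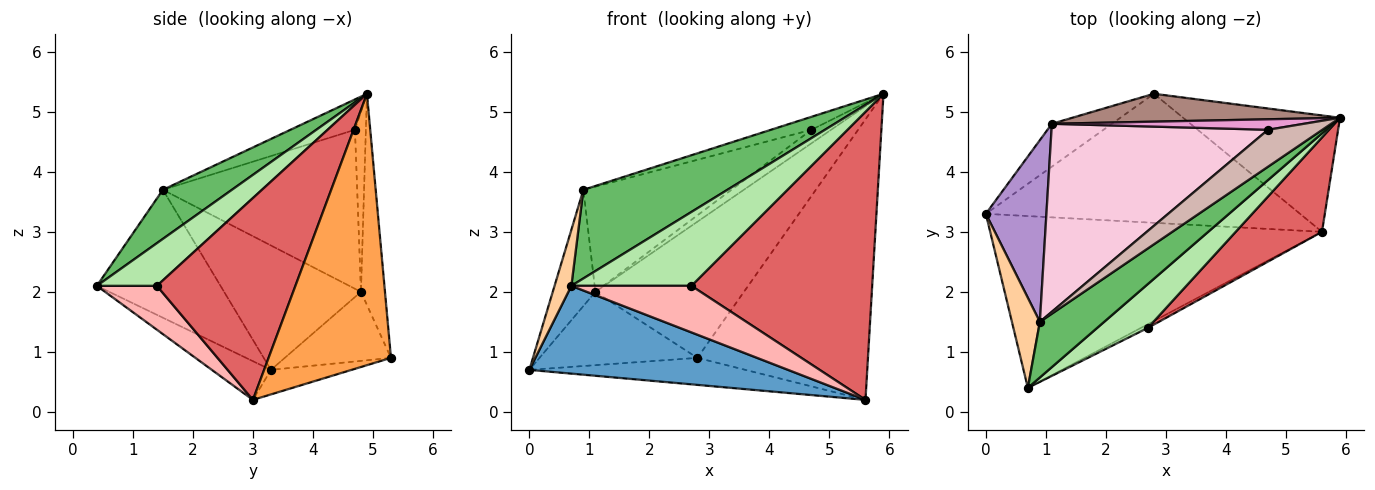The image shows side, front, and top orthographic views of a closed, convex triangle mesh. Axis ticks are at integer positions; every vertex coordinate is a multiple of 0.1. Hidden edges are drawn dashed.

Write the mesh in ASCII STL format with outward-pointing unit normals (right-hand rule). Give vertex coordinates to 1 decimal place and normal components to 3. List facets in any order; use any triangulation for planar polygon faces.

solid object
 facet normal -0.103 -0.453 -0.886
  outer loop
   vertex 5.6 3.0 0.2
   vertex 0.7 0.4 2.1
   vertex 0.0 3.3 0.7
  endloop
 endfacet
 facet normal -0.076 0.204 -0.976
  outer loop
   vertex 2.8 5.3 0.9
   vertex 5.6 3.0 0.2
   vertex 0.0 3.3 0.7
  endloop
 endfacet
 facet normal 0.553 0.770 -0.319
  outer loop
   vertex 2.8 5.3 0.9
   vertex 5.9 4.9 5.3
   vertex 5.6 3.0 0.2
  endloop
 endfacet
 facet normal -0.968 -0.132 0.212
  outer loop
   vertex 0.9 1.5 3.7
   vertex 0.0 3.3 0.7
   vertex 0.7 0.4 2.1
  endloop
 endfacet
 facet normal 0.376 -0.785 0.493
  outer loop
   vertex 0.9 1.5 3.7
   vertex 0.7 0.4 2.1
   vertex 5.9 4.9 5.3
  endloop
 endfacet
 facet normal 0.395 -0.790 0.469
  outer loop
   vertex 2.7 1.4 2.1
   vertex 5.9 4.9 5.3
   vertex 0.7 0.4 2.1
  endloop
 endfacet
 facet normal 0.589 -0.768 0.252
  outer loop
   vertex 2.7 1.4 2.1
   vertex 5.6 3.0 0.2
   vertex 5.9 4.9 5.3
  endloop
 endfacet
 facet normal 0.446 -0.892 -0.070
  outer loop
   vertex 2.7 1.4 2.1
   vertex 0.7 0.4 2.1
   vertex 5.6 3.0 0.2
  endloop
 endfacet
 facet normal -0.866 0.270 0.422
  outer loop
   vertex 1.1 4.8 2.0
   vertex 0.0 3.3 0.7
   vertex 0.9 1.5 3.7
  endloop
 endfacet
 facet normal -0.502 0.747 -0.437
  outer loop
   vertex 1.1 4.8 2.0
   vertex 2.8 5.3 0.9
   vertex 0.0 3.3 0.7
  endloop
 endfacet
 facet normal -0.156 0.968 0.198
  outer loop
   vertex 1.1 4.8 2.0
   vertex 5.9 4.9 5.3
   vertex 2.8 5.3 0.9
  endloop
 endfacet
 facet normal -0.466 0.293 0.835
  outer loop
   vertex 4.7 4.7 4.7
   vertex 0.9 1.5 3.7
   vertex 5.9 4.9 5.3
  endloop
 endfacet
 facet normal -0.402 0.723 0.562
  outer loop
   vertex 4.7 4.7 4.7
   vertex 5.9 4.9 5.3
   vertex 1.1 4.8 2.0
  endloop
 endfacet
 facet normal -0.540 0.411 0.735
  outer loop
   vertex 4.7 4.7 4.7
   vertex 1.1 4.8 2.0
   vertex 0.9 1.5 3.7
  endloop
 endfacet
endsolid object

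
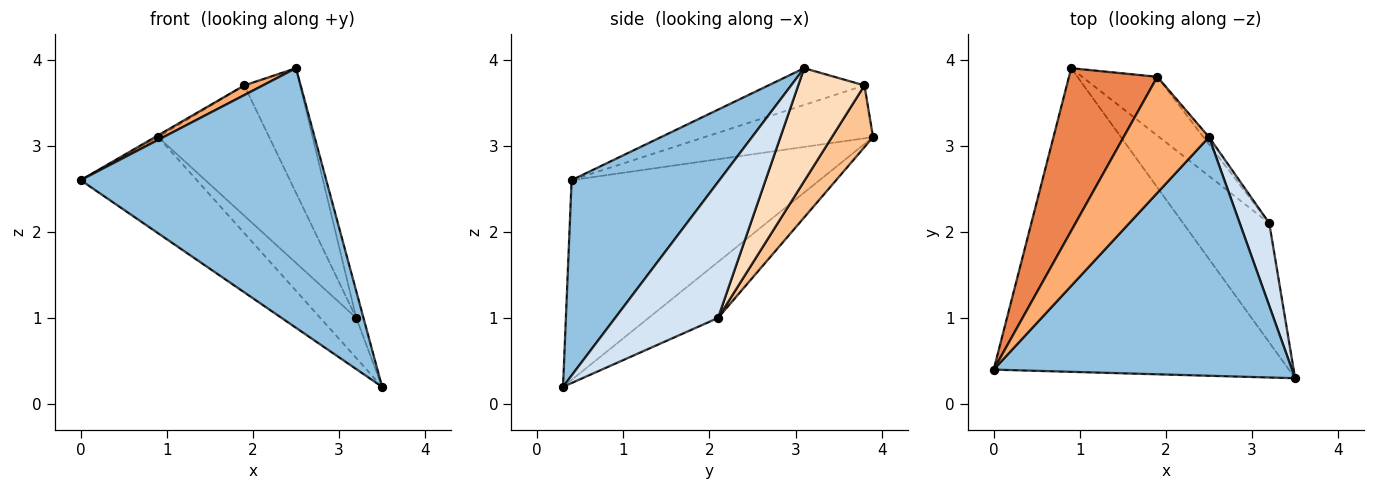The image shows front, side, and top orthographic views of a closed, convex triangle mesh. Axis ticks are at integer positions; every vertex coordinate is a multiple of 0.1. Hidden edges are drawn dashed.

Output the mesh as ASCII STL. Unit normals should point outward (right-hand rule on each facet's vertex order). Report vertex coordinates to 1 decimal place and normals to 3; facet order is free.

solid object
 facet normal -0.542 0.254 -0.801
  outer loop
   vertex 0.9 3.9 3.1
   vertex 3.5 0.3 0.2
   vertex 0.0 0.4 2.6
  endloop
 endfacet
 facet normal 0.405 -0.673 0.619
  outer loop
   vertex 2.5 3.1 3.9
   vertex 0.0 0.4 2.6
   vertex 3.5 0.3 0.2
  endloop
 endfacet
 facet normal -0.525 0.271 -0.807
  outer loop
   vertex 3.2 2.1 1.0
   vertex 3.5 0.3 0.2
   vertex 0.9 3.9 3.1
  endloop
 endfacet
 facet normal 0.975 0.068 0.212
  outer loop
   vertex 3.2 2.1 1.0
   vertex 2.5 3.1 3.9
   vertex 3.5 0.3 0.2
  endloop
 endfacet
 facet normal -0.514 0.010 0.858
  outer loop
   vertex 1.9 3.8 3.7
   vertex 0.9 3.9 3.1
   vertex 0.0 0.4 2.6
  endloop
 endfacet
 facet normal -0.394 -0.076 0.916
  outer loop
   vertex 1.9 3.8 3.7
   vertex 0.0 0.4 2.6
   vertex 2.5 3.1 3.9
  endloop
 endfacet
 facet normal 0.320 0.864 -0.390
  outer loop
   vertex 1.9 3.8 3.7
   vertex 3.2 2.1 1.0
   vertex 0.9 3.9 3.1
  endloop
 endfacet
 facet normal 0.764 0.644 -0.038
  outer loop
   vertex 1.9 3.8 3.7
   vertex 2.5 3.1 3.9
   vertex 3.2 2.1 1.0
  endloop
 endfacet
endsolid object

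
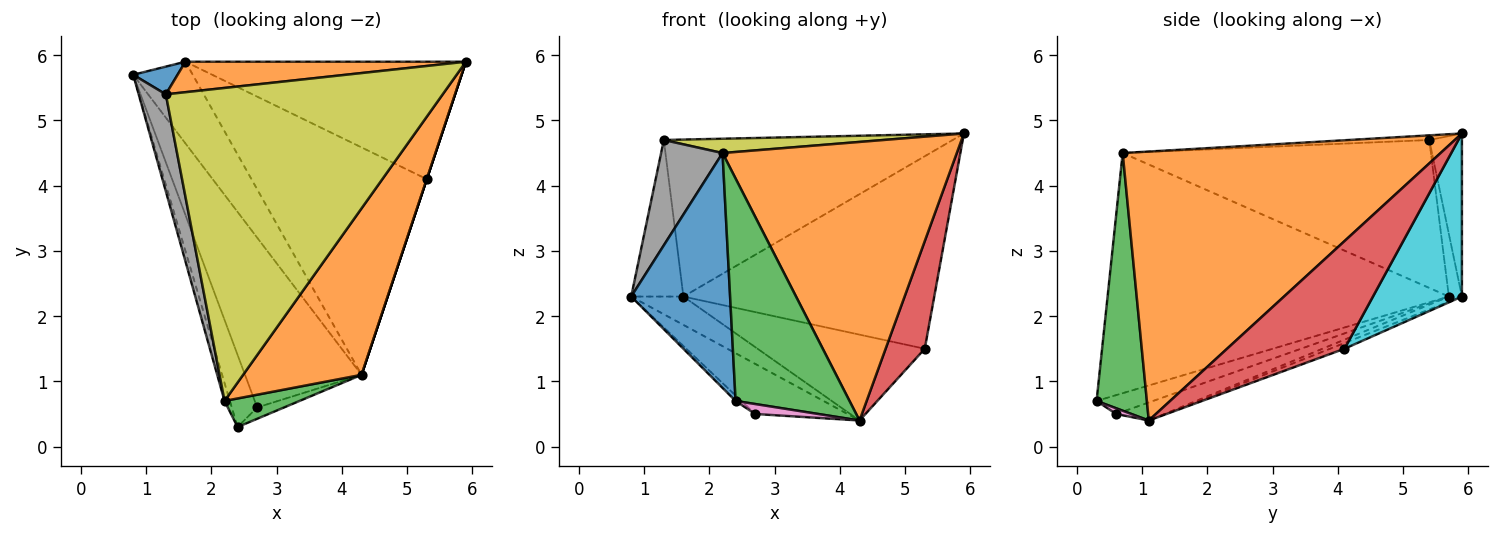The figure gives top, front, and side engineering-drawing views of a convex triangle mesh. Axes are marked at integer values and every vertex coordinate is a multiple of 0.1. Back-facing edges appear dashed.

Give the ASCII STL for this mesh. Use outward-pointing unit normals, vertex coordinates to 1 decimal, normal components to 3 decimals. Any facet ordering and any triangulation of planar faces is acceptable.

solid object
 facet normal -0.960 -0.278 -0.021
  outer loop
   vertex 2.2 0.7 4.5
   vertex 0.8 5.7 2.3
   vertex 2.4 0.3 0.7
  endloop
 endfacet
 facet normal 0.759 -0.559 0.334
  outer loop
   vertex 2.2 0.7 4.5
   vertex 4.3 1.1 0.4
   vertex 5.9 5.9 4.8
  endloop
 endfacet
 facet normal 0.401 -0.909 0.117
  outer loop
   vertex 2.2 0.7 4.5
   vertex 2.4 0.3 0.7
   vertex 4.3 1.1 0.4
  endloop
 endfacet
 facet normal 0.949 -0.316 0.000
  outer loop
   vertex 5.3 4.1 1.5
   vertex 5.9 5.9 4.8
   vertex 4.3 1.1 0.4
  endloop
 endfacet
 facet normal -0.595 0.061 -0.801
  outer loop
   vertex 2.7 0.6 0.5
   vertex 2.4 0.3 0.7
   vertex 0.8 5.7 2.3
  endloop
 endfacet
 facet normal -0.147 0.280 -0.949
  outer loop
   vertex 2.7 0.6 0.5
   vertex 0.8 5.7 2.3
   vertex 4.3 1.1 0.4
  endloop
 endfacet
 facet normal 0.157 -0.652 -0.742
  outer loop
   vertex 2.7 0.6 0.5
   vertex 4.3 1.1 0.4
   vertex 2.4 0.3 0.7
  endloop
 endfacet
 facet normal -0.965 -0.192 0.177
  outer loop
   vertex 1.3 5.4 4.7
   vertex 0.8 5.7 2.3
   vertex 2.2 0.7 4.5
  endloop
 endfacet
 facet normal -0.017 -0.046 0.999
  outer loop
   vertex 1.3 5.4 4.7
   vertex 2.2 0.7 4.5
   vertex 5.9 5.9 4.8
  endloop
 endfacet
 facet normal 0.290 0.817 -0.498
  outer loop
   vertex 1.6 5.9 2.3
   vertex 5.9 5.9 4.8
   vertex 5.3 4.1 1.5
  endloop
 endfacet
 facet normal -0.239 0.956 0.169
  outer loop
   vertex 1.6 5.9 2.3
   vertex 0.8 5.7 2.3
   vertex 1.3 5.4 4.7
  endloop
 endfacet
 facet normal -0.110 0.976 0.189
  outer loop
   vertex 1.6 5.9 2.3
   vertex 1.3 5.4 4.7
   vertex 5.9 5.9 4.8
  endloop
 endfacet
 facet normal -0.082 0.327 -0.942
  outer loop
   vertex 1.6 5.9 2.3
   vertex 4.3 1.1 0.4
   vertex 0.8 5.7 2.3
  endloop
 endfacet
 facet normal -0.030 0.353 -0.935
  outer loop
   vertex 1.6 5.9 2.3
   vertex 5.3 4.1 1.5
   vertex 4.3 1.1 0.4
  endloop
 endfacet
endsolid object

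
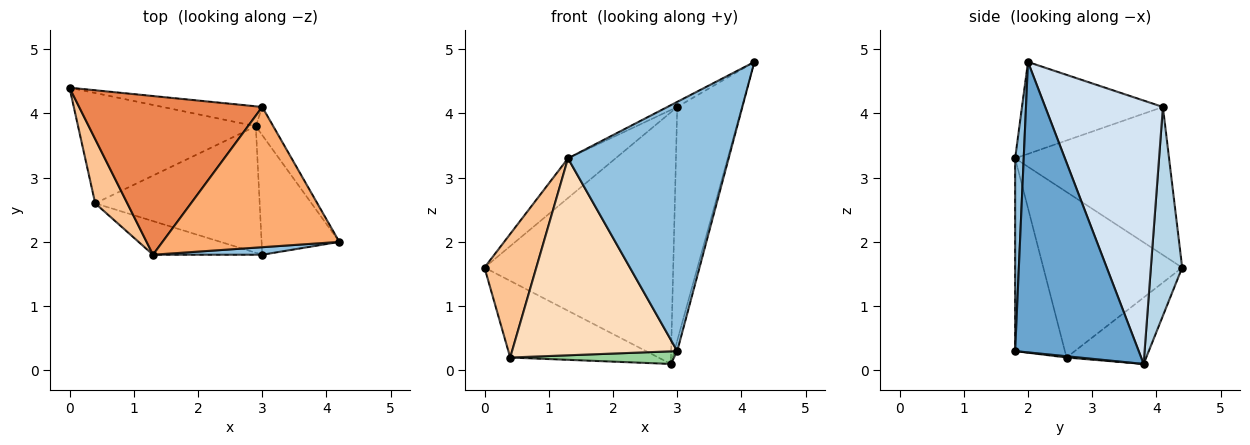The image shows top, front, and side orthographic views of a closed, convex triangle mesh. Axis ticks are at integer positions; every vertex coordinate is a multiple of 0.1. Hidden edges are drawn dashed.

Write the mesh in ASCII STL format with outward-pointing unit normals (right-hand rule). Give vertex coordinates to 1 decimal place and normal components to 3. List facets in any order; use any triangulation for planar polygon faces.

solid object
 facet normal 0.966 0.022 -0.259
  outer loop
   vertex 3.0 1.8 0.3
   vertex 2.9 3.8 0.1
   vertex 4.2 2.0 4.8
  endloop
 endfacet
 facet normal 0.053 -0.998 0.030
  outer loop
   vertex 1.3 1.8 3.3
   vertex 3.0 1.8 0.3
   vertex 4.2 2.0 4.8
  endloop
 endfacet
 facet normal 0.163 0.984 -0.078
  outer loop
   vertex 3.0 4.1 4.1
   vertex 2.9 3.8 0.1
   vertex 0.0 4.4 1.6
  endloop
 endfacet
 facet normal 0.875 0.481 -0.058
  outer loop
   vertex 3.0 4.1 4.1
   vertex 4.2 2.0 4.8
   vertex 2.9 3.8 0.1
  endloop
 endfacet
 facet normal -0.617 0.191 0.763
  outer loop
   vertex 3.0 4.1 4.1
   vertex 0.0 4.4 1.6
   vertex 1.3 1.8 3.3
  endloop
 endfacet
 facet normal -0.461 0.032 0.887
  outer loop
   vertex 3.0 4.1 4.1
   vertex 1.3 1.8 3.3
   vertex 4.2 2.0 4.8
  endloop
 endfacet
 facet normal -0.922 -0.344 0.179
  outer loop
   vertex 0.4 2.6 0.2
   vertex 1.3 1.8 3.3
   vertex 0.0 4.4 1.6
  endloop
 endfacet
 facet normal -0.285 -0.945 -0.161
  outer loop
   vertex 0.4 2.6 0.2
   vertex 3.0 1.8 0.3
   vertex 1.3 1.8 3.3
  endloop
 endfacet
 facet normal -0.293 0.545 -0.785
  outer loop
   vertex 0.4 2.6 0.2
   vertex 0.0 4.4 1.6
   vertex 2.9 3.8 0.1
  endloop
 endfacet
 facet normal 0.008 -0.099 -0.995
  outer loop
   vertex 0.4 2.6 0.2
   vertex 2.9 3.8 0.1
   vertex 3.0 1.8 0.3
  endloop
 endfacet
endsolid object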